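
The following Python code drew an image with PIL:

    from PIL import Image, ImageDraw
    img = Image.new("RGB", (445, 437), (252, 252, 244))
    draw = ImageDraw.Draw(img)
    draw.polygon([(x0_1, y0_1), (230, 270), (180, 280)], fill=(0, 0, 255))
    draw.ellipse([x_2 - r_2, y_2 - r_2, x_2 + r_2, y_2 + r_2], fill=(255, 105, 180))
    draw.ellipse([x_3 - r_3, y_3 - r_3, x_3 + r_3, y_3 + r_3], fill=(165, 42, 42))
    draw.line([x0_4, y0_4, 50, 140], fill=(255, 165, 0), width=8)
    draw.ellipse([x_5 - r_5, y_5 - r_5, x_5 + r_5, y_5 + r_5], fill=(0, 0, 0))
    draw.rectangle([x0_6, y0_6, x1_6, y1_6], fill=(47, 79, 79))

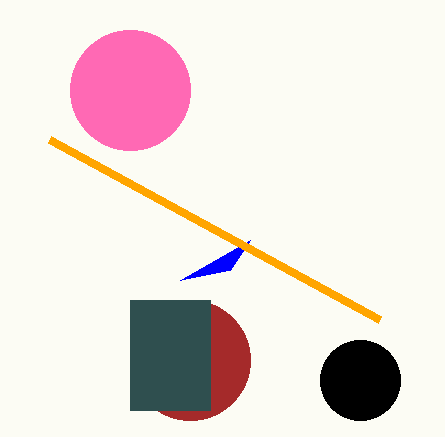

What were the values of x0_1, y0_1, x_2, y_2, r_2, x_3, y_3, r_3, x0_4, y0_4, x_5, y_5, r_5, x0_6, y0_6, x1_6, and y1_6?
x0_1 = 250
y0_1 = 240
x_2 = 130
y_2 = 90
r_2 = 60
x_3 = 190
y_3 = 360
r_3 = 60
x0_4 = 380
y0_4 = 320
x_5 = 360
y_5 = 380
r_5 = 40
x0_6 = 130
y0_6 = 300
x1_6 = 210
y1_6 = 410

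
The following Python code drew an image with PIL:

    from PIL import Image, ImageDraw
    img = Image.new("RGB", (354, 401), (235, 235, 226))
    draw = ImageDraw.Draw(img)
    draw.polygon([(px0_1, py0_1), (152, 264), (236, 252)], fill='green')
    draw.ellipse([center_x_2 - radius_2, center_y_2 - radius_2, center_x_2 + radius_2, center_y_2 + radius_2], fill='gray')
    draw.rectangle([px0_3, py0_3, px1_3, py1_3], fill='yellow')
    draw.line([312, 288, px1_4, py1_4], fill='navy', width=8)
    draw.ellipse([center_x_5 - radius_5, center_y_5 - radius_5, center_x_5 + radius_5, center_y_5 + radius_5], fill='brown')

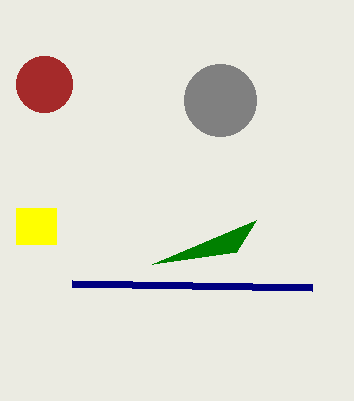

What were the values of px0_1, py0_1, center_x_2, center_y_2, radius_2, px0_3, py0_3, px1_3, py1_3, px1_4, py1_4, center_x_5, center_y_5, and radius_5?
px0_1 = 256
py0_1 = 220
center_x_2 = 220
center_y_2 = 100
radius_2 = 36
px0_3 = 16
py0_3 = 208
px1_3 = 56
py1_3 = 244
px1_4 = 72
py1_4 = 284
center_x_5 = 44
center_y_5 = 84
radius_5 = 28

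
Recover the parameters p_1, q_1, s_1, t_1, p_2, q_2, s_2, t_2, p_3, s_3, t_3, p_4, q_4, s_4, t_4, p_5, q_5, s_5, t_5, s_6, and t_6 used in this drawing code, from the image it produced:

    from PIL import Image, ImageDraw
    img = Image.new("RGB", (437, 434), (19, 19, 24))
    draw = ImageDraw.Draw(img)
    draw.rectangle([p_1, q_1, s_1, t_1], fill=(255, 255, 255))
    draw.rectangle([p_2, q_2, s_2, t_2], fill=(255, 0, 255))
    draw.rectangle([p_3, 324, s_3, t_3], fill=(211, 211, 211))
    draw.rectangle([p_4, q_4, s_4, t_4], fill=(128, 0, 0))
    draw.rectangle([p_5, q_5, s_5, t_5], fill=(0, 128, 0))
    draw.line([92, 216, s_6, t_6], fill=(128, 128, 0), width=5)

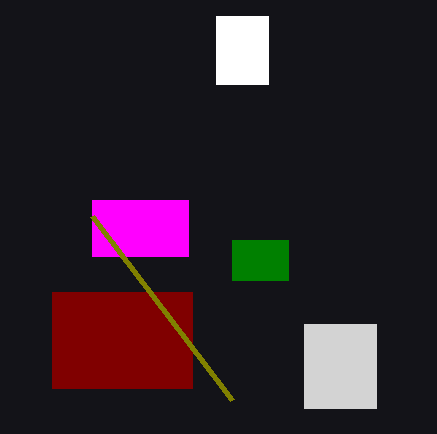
p_1 = 216
q_1 = 16
s_1 = 268
t_1 = 84
p_2 = 92
q_2 = 200
s_2 = 188
t_2 = 256
p_3 = 304
s_3 = 376
t_3 = 408
p_4 = 52
q_4 = 292
s_4 = 192
t_4 = 388
p_5 = 232
q_5 = 240
s_5 = 288
t_5 = 280
s_6 = 232
t_6 = 400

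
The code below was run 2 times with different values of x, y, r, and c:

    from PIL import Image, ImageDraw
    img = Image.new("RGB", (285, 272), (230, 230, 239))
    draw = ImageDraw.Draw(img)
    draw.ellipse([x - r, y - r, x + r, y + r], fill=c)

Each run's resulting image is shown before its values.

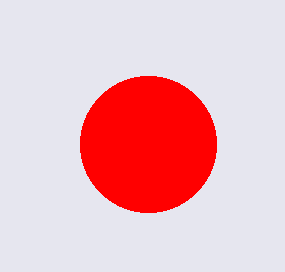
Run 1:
x = 148
y = 144
r = 68
c = 'red'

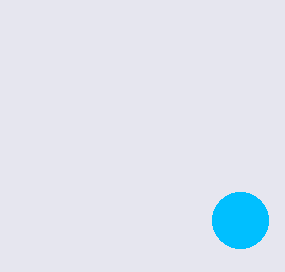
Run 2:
x = 240; y = 220; r = 28; c = 'deepskyblue'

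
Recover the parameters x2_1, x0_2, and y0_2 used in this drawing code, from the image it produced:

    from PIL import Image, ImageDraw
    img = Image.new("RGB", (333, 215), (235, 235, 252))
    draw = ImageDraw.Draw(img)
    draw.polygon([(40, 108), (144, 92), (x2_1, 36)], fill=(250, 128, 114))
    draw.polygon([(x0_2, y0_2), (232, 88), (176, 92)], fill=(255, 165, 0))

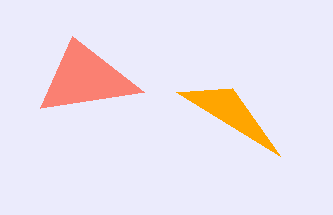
x2_1 = 72, x0_2 = 280, y0_2 = 156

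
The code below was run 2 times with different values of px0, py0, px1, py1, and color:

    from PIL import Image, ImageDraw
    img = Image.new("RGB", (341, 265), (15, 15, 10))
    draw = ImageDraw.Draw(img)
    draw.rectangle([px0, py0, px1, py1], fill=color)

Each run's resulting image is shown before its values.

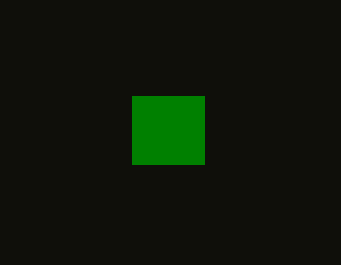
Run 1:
px0 = 132, py0 = 96, px1 = 204, py1 = 164, color = 'green'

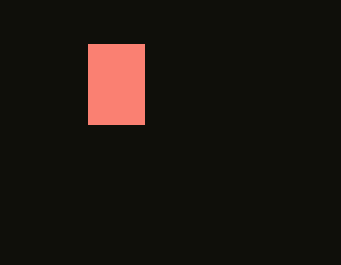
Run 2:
px0 = 88; py0 = 44; px1 = 144; py1 = 124; color = 'salmon'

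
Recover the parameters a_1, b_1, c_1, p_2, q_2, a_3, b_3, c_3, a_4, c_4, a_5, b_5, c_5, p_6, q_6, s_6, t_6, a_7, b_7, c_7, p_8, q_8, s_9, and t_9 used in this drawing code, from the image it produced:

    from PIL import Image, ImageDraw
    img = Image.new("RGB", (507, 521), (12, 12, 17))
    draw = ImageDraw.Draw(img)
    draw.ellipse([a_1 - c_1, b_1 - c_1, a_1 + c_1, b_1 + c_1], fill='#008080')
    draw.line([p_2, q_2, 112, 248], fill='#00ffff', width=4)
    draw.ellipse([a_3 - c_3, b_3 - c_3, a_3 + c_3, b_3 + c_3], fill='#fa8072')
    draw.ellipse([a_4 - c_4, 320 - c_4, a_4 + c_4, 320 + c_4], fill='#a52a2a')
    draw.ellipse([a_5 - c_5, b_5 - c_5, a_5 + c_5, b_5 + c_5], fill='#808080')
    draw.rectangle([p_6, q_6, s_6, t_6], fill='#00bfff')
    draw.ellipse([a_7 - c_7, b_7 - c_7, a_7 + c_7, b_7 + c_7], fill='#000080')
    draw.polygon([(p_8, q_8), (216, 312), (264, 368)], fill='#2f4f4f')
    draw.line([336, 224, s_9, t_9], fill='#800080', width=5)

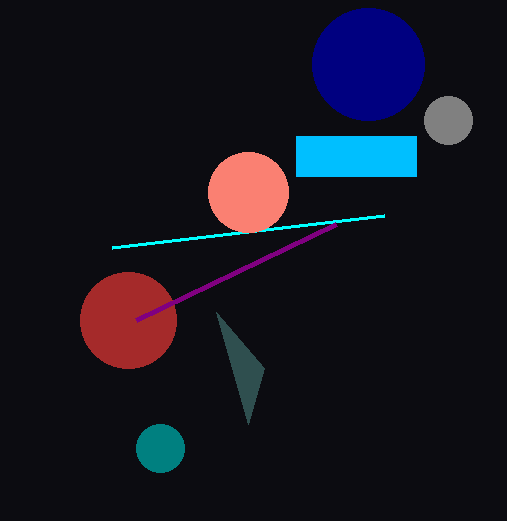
a_1 = 160; b_1 = 448; c_1 = 24; p_2 = 384; q_2 = 216; a_3 = 248; b_3 = 192; c_3 = 40; a_4 = 128; c_4 = 48; a_5 = 448; b_5 = 120; c_5 = 24; p_6 = 296; q_6 = 136; s_6 = 416; t_6 = 176; a_7 = 368; b_7 = 64; c_7 = 56; p_8 = 248; q_8 = 424; s_9 = 136; t_9 = 320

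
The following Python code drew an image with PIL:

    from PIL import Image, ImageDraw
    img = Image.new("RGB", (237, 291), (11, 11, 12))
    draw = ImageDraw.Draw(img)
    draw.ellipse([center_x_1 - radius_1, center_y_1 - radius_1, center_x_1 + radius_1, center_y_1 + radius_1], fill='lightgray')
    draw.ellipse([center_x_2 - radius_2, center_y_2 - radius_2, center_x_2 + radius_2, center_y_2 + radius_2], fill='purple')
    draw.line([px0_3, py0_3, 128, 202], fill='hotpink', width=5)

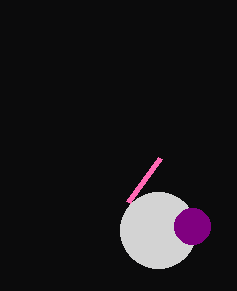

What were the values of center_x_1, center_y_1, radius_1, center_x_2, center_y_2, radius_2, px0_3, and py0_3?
center_x_1 = 158
center_y_1 = 230
radius_1 = 38
center_x_2 = 192
center_y_2 = 226
radius_2 = 18
px0_3 = 160
py0_3 = 158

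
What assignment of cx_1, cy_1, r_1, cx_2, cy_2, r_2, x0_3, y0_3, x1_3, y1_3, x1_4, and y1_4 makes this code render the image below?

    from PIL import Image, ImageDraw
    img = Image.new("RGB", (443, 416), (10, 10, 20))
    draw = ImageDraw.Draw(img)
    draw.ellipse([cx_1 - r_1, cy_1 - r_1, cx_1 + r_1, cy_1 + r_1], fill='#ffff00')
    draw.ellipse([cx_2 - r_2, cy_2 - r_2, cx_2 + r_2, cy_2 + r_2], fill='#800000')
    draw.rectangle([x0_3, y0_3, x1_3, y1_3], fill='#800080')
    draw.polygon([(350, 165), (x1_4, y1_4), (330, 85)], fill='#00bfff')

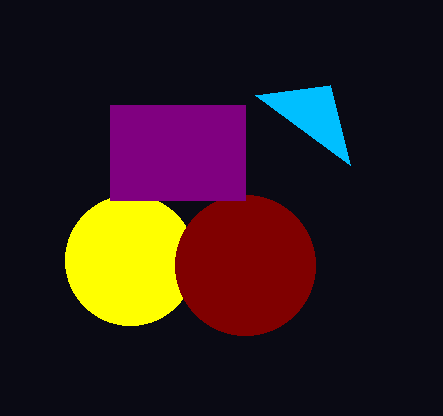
cx_1 = 130
cy_1 = 260
r_1 = 65
cx_2 = 245
cy_2 = 265
r_2 = 70
x0_3 = 110
y0_3 = 105
x1_3 = 245
y1_3 = 200
x1_4 = 255
y1_4 = 95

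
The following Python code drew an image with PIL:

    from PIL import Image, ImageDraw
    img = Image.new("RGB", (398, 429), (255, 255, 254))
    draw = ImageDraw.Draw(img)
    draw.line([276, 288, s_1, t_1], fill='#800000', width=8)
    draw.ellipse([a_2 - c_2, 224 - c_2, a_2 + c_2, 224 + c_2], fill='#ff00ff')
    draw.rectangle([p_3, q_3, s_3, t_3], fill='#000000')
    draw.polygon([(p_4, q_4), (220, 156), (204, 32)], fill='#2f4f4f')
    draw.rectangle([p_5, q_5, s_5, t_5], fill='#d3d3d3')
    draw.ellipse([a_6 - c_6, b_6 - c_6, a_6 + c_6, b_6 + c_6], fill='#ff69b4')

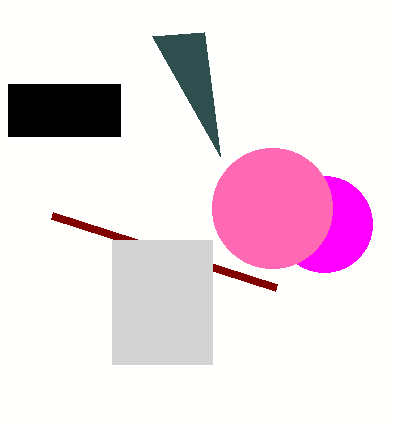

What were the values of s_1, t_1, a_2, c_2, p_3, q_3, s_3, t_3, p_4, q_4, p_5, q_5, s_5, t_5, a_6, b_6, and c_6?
s_1 = 52; t_1 = 216; a_2 = 324; c_2 = 48; p_3 = 8; q_3 = 84; s_3 = 120; t_3 = 136; p_4 = 152; q_4 = 36; p_5 = 112; q_5 = 240; s_5 = 212; t_5 = 364; a_6 = 272; b_6 = 208; c_6 = 60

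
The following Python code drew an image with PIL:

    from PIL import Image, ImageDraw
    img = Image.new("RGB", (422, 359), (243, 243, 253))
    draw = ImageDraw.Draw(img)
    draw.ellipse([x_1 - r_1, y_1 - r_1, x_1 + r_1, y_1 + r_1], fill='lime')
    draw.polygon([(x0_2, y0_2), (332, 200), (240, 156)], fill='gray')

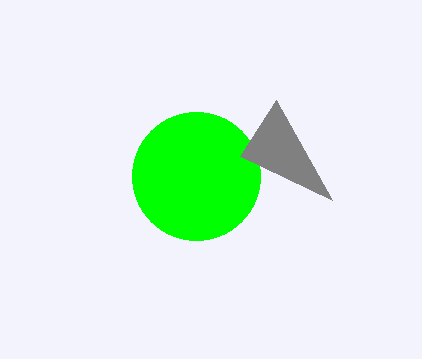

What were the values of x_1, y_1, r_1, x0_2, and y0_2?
x_1 = 196, y_1 = 176, r_1 = 64, x0_2 = 276, y0_2 = 100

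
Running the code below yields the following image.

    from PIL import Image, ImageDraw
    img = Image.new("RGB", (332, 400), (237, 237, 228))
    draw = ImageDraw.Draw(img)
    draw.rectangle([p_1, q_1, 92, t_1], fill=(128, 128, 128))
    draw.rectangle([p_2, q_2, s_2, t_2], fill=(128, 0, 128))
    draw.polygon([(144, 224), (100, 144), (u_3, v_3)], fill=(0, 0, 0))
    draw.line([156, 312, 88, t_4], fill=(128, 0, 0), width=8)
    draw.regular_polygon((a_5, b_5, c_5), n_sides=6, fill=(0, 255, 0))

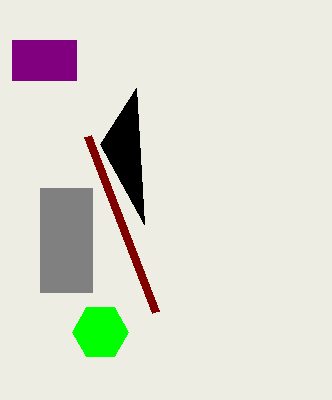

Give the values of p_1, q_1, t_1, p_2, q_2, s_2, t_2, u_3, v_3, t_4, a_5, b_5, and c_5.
p_1 = 40
q_1 = 188
t_1 = 292
p_2 = 12
q_2 = 40
s_2 = 76
t_2 = 80
u_3 = 136
v_3 = 88
t_4 = 136
a_5 = 100
b_5 = 332
c_5 = 28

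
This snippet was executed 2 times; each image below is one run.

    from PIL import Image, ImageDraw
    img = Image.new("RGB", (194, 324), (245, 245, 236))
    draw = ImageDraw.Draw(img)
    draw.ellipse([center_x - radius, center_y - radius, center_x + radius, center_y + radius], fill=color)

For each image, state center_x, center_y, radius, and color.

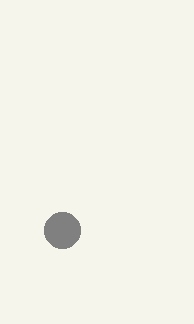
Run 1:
center_x = 62
center_y = 230
radius = 18
color = 'gray'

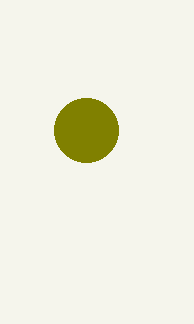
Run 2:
center_x = 86
center_y = 130
radius = 32
color = 'olive'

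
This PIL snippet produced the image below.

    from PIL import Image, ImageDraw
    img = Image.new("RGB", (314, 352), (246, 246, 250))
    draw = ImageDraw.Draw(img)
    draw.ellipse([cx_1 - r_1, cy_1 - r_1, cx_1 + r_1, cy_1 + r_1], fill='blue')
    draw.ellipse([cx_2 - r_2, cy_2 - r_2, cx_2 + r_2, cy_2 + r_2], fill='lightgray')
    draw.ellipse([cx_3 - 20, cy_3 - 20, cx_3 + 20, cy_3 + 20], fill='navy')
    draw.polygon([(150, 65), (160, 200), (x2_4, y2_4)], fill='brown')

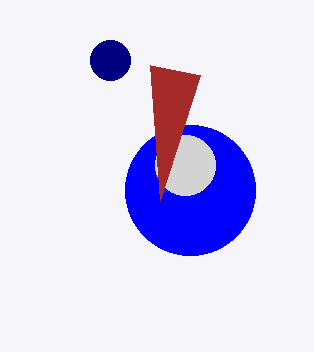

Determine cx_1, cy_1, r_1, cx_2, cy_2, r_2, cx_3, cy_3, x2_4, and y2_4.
cx_1 = 190; cy_1 = 190; r_1 = 65; cx_2 = 185; cy_2 = 165; r_2 = 30; cx_3 = 110; cy_3 = 60; x2_4 = 200; y2_4 = 75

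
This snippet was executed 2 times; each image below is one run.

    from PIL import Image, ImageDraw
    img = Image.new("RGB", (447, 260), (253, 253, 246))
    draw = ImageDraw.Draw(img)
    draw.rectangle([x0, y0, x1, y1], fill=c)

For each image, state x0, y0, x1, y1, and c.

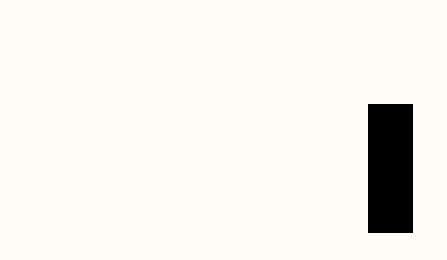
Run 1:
x0 = 368
y0 = 104
x1 = 412
y1 = 232
c = 'black'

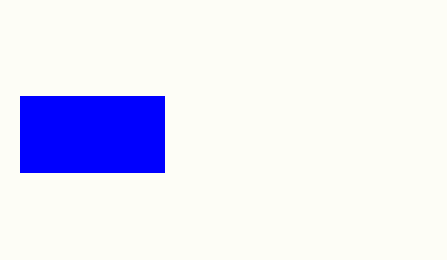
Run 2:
x0 = 20, y0 = 96, x1 = 164, y1 = 172, c = 'blue'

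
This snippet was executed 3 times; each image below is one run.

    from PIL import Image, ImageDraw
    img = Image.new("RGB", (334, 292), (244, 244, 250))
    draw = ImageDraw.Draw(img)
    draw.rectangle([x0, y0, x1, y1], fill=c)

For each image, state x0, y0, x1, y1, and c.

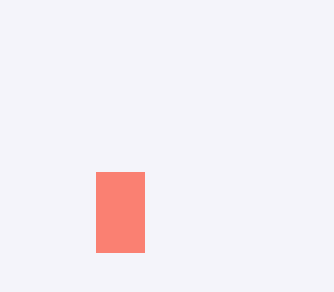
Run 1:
x0 = 96, y0 = 172, x1 = 144, y1 = 252, c = 'salmon'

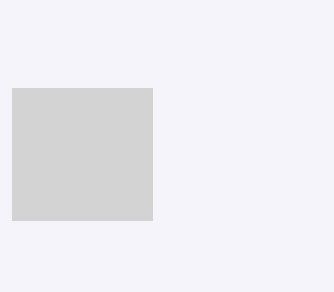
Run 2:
x0 = 12; y0 = 88; x1 = 152; y1 = 220; c = 'lightgray'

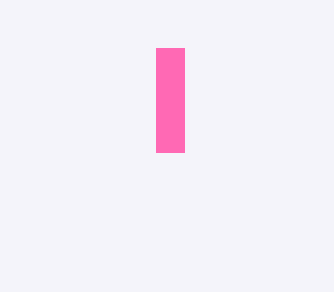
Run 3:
x0 = 156
y0 = 48
x1 = 184
y1 = 152
c = 'hotpink'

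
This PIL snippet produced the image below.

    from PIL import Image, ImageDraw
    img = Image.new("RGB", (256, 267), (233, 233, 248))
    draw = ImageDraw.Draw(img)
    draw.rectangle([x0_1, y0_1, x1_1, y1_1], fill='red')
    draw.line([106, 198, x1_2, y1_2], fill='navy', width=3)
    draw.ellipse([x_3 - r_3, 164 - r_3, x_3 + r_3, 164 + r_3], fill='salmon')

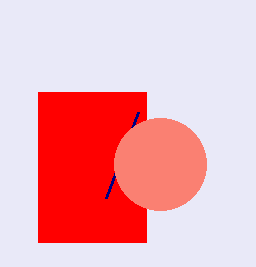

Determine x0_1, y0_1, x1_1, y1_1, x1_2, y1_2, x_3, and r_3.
x0_1 = 38, y0_1 = 92, x1_1 = 146, y1_1 = 242, x1_2 = 138, y1_2 = 112, x_3 = 160, r_3 = 46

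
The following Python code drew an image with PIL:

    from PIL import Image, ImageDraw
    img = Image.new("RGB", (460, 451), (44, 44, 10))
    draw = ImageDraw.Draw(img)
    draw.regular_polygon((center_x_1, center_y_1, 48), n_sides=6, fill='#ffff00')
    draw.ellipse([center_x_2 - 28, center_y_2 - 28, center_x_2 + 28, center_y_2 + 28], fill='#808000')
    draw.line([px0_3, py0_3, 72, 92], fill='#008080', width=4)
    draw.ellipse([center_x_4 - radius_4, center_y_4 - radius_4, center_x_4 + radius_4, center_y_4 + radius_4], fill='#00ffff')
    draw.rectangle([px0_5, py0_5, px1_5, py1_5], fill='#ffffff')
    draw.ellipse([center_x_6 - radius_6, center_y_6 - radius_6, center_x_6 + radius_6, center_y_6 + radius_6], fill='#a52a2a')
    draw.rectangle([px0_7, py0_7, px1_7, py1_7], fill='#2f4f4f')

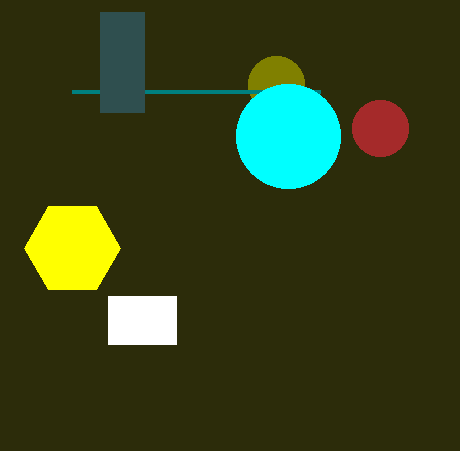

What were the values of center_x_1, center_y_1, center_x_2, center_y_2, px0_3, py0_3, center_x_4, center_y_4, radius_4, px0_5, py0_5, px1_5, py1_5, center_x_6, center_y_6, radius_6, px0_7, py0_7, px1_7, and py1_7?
center_x_1 = 72; center_y_1 = 248; center_x_2 = 276; center_y_2 = 84; px0_3 = 320; py0_3 = 92; center_x_4 = 288; center_y_4 = 136; radius_4 = 52; px0_5 = 108; py0_5 = 296; px1_5 = 176; py1_5 = 344; center_x_6 = 380; center_y_6 = 128; radius_6 = 28; px0_7 = 100; py0_7 = 12; px1_7 = 144; py1_7 = 112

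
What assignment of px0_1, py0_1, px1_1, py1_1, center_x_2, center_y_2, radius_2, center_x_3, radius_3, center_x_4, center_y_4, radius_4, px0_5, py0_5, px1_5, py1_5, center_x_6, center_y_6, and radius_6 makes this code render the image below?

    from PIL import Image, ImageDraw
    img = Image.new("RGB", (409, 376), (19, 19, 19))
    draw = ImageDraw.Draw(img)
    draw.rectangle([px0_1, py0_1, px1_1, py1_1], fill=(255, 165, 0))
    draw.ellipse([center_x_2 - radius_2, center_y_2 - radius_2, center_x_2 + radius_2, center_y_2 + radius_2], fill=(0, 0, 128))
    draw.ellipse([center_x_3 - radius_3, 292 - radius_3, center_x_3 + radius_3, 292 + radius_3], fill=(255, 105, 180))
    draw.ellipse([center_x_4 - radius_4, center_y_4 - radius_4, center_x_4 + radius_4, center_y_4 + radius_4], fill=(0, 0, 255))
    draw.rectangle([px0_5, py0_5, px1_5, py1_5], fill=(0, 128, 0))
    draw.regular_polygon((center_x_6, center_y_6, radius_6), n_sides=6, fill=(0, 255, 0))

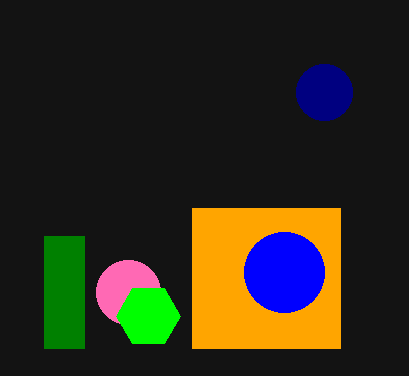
px0_1 = 192; py0_1 = 208; px1_1 = 340; py1_1 = 348; center_x_2 = 324; center_y_2 = 92; radius_2 = 28; center_x_3 = 128; radius_3 = 32; center_x_4 = 284; center_y_4 = 272; radius_4 = 40; px0_5 = 44; py0_5 = 236; px1_5 = 84; py1_5 = 348; center_x_6 = 148; center_y_6 = 316; radius_6 = 32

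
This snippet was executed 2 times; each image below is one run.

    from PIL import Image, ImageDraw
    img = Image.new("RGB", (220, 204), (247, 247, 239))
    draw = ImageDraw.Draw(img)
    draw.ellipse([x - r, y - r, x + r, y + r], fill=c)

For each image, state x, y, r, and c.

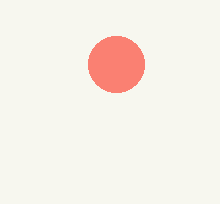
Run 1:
x = 116
y = 64
r = 28
c = 'salmon'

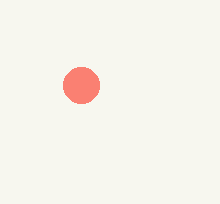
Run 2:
x = 81, y = 85, r = 18, c = 'salmon'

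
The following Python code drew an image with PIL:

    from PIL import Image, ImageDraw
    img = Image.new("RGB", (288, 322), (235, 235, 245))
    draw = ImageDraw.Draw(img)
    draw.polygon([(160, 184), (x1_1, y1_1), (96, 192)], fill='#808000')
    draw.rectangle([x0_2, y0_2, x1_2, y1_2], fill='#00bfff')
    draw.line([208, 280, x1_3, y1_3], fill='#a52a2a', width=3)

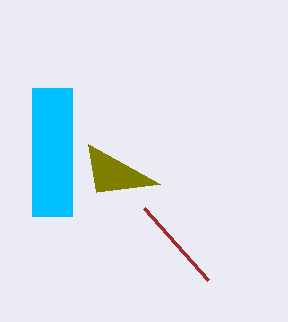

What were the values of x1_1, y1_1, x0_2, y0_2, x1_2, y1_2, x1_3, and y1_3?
x1_1 = 88, y1_1 = 144, x0_2 = 32, y0_2 = 88, x1_2 = 72, y1_2 = 216, x1_3 = 144, y1_3 = 208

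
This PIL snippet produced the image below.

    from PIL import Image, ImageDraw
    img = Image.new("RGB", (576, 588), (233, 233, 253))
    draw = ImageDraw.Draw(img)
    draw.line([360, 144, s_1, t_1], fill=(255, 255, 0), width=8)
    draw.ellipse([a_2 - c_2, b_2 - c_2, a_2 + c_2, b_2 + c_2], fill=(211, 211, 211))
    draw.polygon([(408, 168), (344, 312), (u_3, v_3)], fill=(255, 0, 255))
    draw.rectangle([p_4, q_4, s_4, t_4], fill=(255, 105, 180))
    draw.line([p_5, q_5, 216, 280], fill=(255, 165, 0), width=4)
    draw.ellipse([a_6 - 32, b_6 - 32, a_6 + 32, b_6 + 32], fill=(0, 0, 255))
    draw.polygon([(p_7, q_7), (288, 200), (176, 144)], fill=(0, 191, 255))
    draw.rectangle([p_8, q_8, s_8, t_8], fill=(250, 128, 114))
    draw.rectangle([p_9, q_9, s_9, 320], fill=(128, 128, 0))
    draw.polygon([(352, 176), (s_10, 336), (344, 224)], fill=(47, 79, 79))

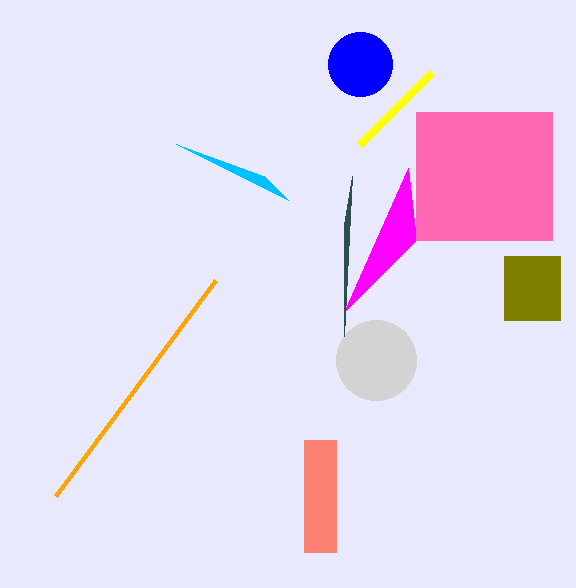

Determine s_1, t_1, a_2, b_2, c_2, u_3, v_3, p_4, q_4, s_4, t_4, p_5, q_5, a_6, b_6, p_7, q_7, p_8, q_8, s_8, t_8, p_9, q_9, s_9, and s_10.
s_1 = 432, t_1 = 72, a_2 = 376, b_2 = 360, c_2 = 40, u_3 = 416, v_3 = 240, p_4 = 416, q_4 = 112, s_4 = 552, t_4 = 240, p_5 = 56, q_5 = 496, a_6 = 360, b_6 = 64, p_7 = 264, q_7 = 176, p_8 = 304, q_8 = 440, s_8 = 336, t_8 = 552, p_9 = 504, q_9 = 256, s_9 = 560, s_10 = 344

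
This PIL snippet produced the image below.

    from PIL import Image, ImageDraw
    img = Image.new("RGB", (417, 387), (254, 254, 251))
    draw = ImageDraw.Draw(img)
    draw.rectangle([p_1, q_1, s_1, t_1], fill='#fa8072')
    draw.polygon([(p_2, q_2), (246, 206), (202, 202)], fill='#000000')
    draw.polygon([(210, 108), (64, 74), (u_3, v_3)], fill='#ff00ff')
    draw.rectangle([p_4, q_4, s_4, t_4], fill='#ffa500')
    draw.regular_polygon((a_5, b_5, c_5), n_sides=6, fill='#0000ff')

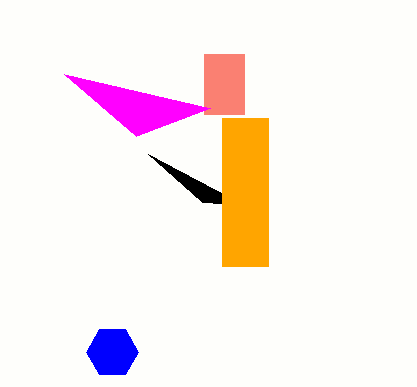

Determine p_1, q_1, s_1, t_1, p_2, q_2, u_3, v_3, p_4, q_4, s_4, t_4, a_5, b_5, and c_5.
p_1 = 204; q_1 = 54; s_1 = 244; t_1 = 114; p_2 = 148; q_2 = 154; u_3 = 136; v_3 = 136; p_4 = 222; q_4 = 118; s_4 = 268; t_4 = 266; a_5 = 112; b_5 = 352; c_5 = 26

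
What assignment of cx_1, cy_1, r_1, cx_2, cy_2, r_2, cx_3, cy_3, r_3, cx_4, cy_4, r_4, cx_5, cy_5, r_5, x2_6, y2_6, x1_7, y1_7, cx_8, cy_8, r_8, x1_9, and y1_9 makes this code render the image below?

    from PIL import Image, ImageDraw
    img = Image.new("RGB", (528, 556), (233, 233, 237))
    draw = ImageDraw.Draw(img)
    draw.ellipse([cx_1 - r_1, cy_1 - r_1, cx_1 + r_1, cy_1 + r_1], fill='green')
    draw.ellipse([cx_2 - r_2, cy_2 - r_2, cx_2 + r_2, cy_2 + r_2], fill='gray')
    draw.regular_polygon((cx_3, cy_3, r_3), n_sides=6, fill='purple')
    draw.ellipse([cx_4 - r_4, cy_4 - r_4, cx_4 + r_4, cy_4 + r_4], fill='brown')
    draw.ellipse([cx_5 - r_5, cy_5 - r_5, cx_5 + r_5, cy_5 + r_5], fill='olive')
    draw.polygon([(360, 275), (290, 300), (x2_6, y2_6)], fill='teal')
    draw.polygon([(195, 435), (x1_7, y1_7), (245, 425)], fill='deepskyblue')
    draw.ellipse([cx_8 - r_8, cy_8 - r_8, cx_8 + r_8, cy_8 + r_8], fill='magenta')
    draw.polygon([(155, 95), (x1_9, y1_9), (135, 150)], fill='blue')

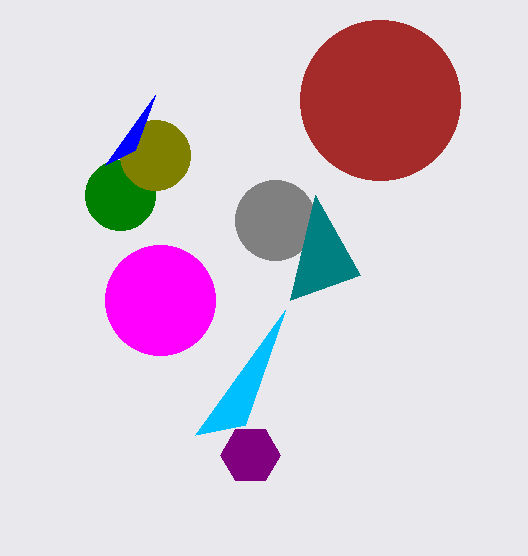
cx_1 = 120; cy_1 = 195; r_1 = 35; cx_2 = 275; cy_2 = 220; r_2 = 40; cx_3 = 250; cy_3 = 455; r_3 = 30; cx_4 = 380; cy_4 = 100; r_4 = 80; cx_5 = 155; cy_5 = 155; r_5 = 35; x2_6 = 315; y2_6 = 195; x1_7 = 285; y1_7 = 310; cx_8 = 160; cy_8 = 300; r_8 = 55; x1_9 = 105; y1_9 = 165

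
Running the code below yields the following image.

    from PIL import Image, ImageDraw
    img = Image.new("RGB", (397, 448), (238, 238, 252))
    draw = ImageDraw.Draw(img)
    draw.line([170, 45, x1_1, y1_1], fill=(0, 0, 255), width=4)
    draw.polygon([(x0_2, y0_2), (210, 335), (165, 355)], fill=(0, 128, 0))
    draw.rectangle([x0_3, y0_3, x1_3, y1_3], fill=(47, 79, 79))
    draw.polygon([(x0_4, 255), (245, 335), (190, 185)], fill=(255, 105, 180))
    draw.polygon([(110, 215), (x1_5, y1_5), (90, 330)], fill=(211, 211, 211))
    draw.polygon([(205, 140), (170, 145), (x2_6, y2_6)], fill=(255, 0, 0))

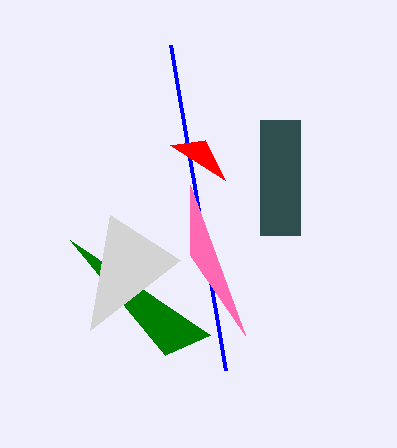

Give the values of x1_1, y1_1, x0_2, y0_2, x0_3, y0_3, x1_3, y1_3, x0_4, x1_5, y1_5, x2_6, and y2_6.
x1_1 = 225, y1_1 = 370, x0_2 = 70, y0_2 = 240, x0_3 = 260, y0_3 = 120, x1_3 = 300, y1_3 = 235, x0_4 = 190, x1_5 = 180, y1_5 = 260, x2_6 = 225, y2_6 = 180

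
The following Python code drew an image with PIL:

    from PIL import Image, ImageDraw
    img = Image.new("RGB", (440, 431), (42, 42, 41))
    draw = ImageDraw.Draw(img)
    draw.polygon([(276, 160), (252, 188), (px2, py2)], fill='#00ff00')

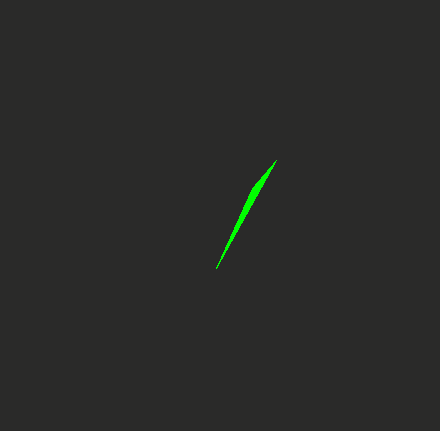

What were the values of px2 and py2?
px2 = 216
py2 = 268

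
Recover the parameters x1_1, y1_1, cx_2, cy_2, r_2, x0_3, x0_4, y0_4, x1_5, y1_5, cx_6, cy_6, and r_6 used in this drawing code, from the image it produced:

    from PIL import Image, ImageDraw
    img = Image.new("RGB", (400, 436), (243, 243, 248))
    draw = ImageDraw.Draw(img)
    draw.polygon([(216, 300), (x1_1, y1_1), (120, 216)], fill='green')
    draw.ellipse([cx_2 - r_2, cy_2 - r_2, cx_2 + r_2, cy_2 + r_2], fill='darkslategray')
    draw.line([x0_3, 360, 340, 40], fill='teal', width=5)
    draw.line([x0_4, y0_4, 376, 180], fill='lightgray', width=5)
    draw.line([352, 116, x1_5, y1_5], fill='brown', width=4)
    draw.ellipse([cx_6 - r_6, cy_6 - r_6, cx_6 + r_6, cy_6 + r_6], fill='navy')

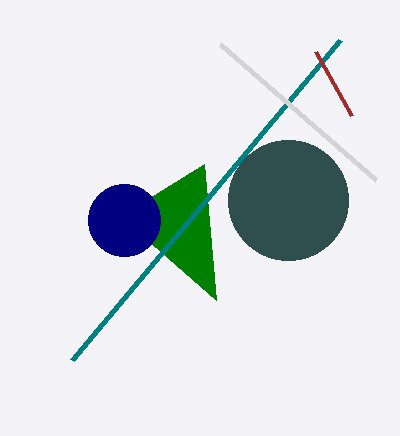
x1_1 = 204, y1_1 = 164, cx_2 = 288, cy_2 = 200, r_2 = 60, x0_3 = 72, x0_4 = 220, y0_4 = 44, x1_5 = 316, y1_5 = 52, cx_6 = 124, cy_6 = 220, r_6 = 36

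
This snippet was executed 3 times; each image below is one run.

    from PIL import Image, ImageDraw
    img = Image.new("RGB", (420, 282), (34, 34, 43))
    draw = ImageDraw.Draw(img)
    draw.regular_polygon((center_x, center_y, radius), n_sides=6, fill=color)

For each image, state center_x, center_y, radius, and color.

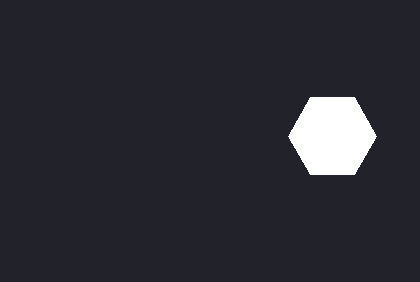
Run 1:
center_x = 332; center_y = 136; radius = 44; color = 'white'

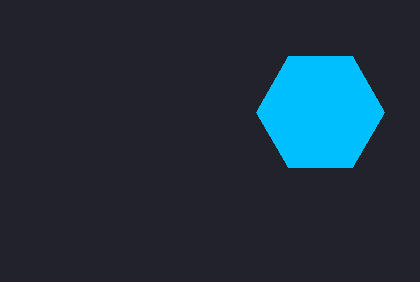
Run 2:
center_x = 320, center_y = 112, radius = 64, color = 'deepskyblue'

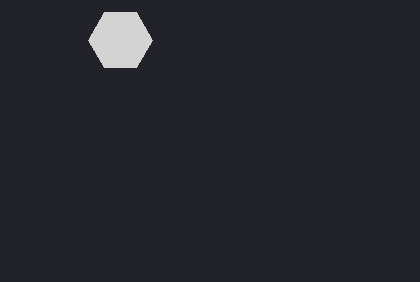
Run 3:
center_x = 120
center_y = 40
radius = 32
color = 'lightgray'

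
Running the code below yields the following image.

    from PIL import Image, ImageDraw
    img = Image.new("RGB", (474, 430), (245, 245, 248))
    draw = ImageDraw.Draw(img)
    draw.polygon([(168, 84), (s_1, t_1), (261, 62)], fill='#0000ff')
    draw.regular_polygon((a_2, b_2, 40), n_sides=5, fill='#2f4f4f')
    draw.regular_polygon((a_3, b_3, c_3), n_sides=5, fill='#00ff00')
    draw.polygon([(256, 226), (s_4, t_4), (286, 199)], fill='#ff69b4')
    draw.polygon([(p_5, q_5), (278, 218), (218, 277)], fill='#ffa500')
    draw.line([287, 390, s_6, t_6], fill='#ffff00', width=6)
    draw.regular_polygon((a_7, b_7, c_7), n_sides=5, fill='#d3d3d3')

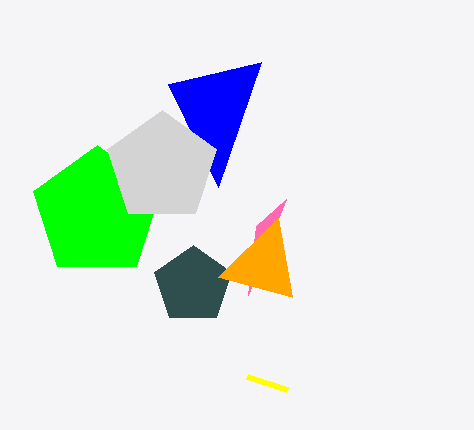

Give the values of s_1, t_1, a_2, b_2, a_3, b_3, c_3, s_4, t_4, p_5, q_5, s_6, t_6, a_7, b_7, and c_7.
s_1 = 218; t_1 = 187; a_2 = 193; b_2 = 285; a_3 = 97; b_3 = 212; c_3 = 67; s_4 = 248; t_4 = 295; p_5 = 292; q_5 = 297; s_6 = 247; t_6 = 377; a_7 = 162; b_7 = 167; c_7 = 57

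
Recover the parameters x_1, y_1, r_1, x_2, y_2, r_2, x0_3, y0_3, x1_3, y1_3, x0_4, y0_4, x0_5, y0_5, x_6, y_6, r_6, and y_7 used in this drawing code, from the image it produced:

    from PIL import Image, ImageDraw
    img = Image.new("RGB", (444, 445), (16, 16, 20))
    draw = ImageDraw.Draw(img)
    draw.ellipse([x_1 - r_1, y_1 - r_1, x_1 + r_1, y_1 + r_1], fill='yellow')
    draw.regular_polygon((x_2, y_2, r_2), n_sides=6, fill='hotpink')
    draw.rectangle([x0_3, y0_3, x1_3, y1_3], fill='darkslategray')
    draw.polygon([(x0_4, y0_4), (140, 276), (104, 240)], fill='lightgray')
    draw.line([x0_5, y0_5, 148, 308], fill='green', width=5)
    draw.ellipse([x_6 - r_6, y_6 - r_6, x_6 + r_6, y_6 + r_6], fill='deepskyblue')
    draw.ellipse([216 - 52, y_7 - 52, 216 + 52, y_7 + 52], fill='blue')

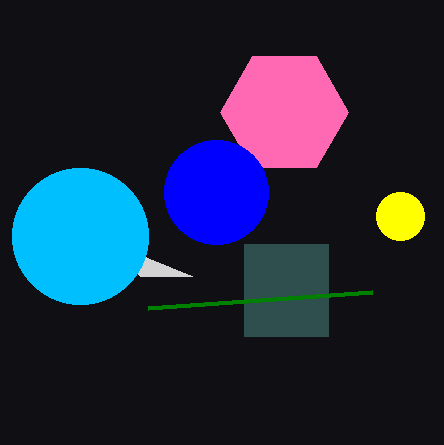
x_1 = 400
y_1 = 216
r_1 = 24
x_2 = 284
y_2 = 112
r_2 = 64
x0_3 = 244
y0_3 = 244
x1_3 = 328
y1_3 = 336
x0_4 = 192
y0_4 = 276
x0_5 = 372
y0_5 = 292
x_6 = 80
y_6 = 236
r_6 = 68
y_7 = 192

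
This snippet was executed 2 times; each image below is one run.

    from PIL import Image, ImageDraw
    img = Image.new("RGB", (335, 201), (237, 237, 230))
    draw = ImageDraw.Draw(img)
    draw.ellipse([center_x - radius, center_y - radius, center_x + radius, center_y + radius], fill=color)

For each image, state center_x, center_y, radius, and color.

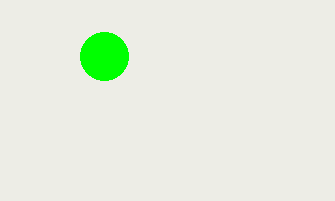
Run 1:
center_x = 104; center_y = 56; radius = 24; color = 'lime'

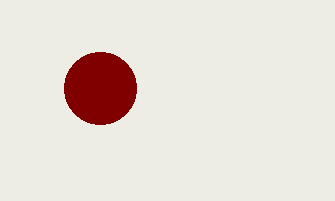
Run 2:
center_x = 100
center_y = 88
radius = 36
color = 'maroon'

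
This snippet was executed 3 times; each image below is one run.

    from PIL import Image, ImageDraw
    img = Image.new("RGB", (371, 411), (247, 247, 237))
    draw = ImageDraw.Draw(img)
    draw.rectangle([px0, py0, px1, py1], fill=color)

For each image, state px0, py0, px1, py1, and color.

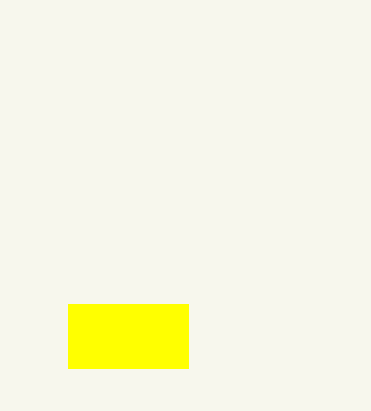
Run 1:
px0 = 68, py0 = 304, px1 = 188, py1 = 368, color = 'yellow'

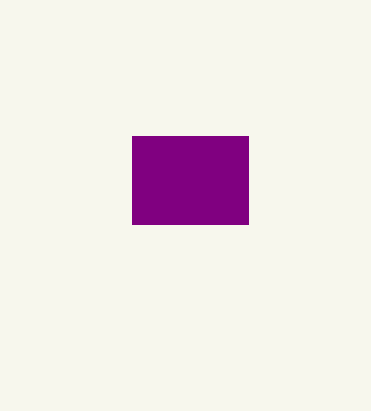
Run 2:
px0 = 132
py0 = 136
px1 = 248
py1 = 224
color = 'purple'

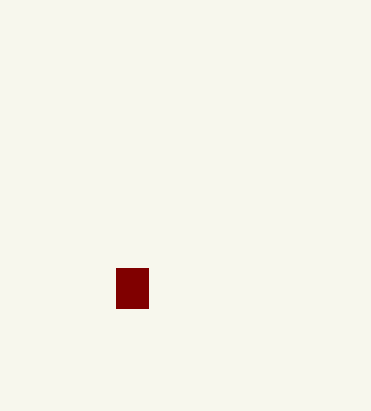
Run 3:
px0 = 116, py0 = 268, px1 = 148, py1 = 308, color = 'maroon'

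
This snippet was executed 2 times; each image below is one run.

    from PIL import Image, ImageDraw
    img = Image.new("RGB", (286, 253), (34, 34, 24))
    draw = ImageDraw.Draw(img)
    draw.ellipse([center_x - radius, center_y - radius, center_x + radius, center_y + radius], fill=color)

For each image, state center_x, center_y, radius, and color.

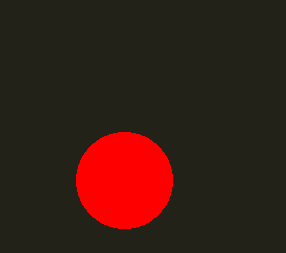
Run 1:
center_x = 124; center_y = 180; radius = 48; color = 'red'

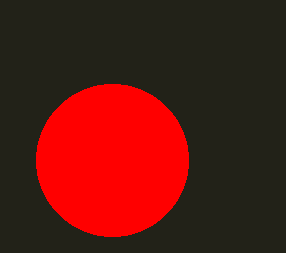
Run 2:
center_x = 112; center_y = 160; radius = 76; color = 'red'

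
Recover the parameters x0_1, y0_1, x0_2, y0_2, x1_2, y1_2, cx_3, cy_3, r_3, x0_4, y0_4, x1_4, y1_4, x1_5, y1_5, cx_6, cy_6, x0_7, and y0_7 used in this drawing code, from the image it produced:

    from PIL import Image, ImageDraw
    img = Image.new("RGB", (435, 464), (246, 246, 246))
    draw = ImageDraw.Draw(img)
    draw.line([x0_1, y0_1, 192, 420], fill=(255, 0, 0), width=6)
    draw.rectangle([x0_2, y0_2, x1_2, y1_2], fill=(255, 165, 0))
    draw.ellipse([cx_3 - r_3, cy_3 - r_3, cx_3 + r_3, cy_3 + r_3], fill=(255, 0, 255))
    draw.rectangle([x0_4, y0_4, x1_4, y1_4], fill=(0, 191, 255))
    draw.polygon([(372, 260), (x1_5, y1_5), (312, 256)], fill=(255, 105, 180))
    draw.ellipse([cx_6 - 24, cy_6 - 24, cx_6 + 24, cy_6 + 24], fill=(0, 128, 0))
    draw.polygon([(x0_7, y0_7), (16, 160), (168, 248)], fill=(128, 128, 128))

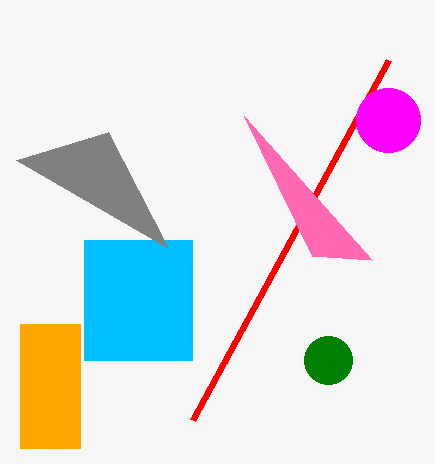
x0_1 = 388
y0_1 = 60
x0_2 = 20
y0_2 = 324
x1_2 = 80
y1_2 = 448
cx_3 = 388
cy_3 = 120
r_3 = 32
x0_4 = 84
y0_4 = 240
x1_4 = 192
y1_4 = 360
x1_5 = 244
y1_5 = 116
cx_6 = 328
cy_6 = 360
x0_7 = 108
y0_7 = 132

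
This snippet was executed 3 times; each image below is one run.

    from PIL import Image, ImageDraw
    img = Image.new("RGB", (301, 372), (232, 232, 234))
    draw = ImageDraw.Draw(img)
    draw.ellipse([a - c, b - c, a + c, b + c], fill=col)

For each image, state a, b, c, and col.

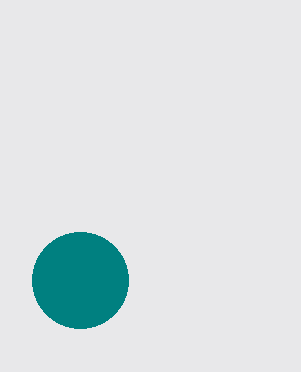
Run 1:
a = 80; b = 280; c = 48; col = 'teal'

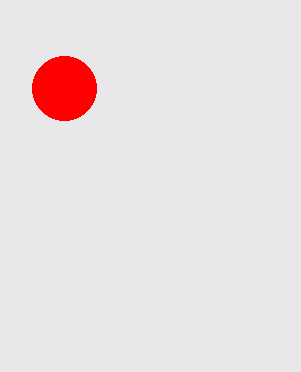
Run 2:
a = 64
b = 88
c = 32
col = 'red'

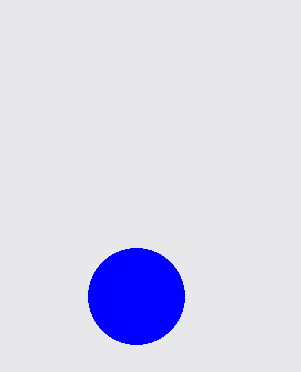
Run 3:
a = 136, b = 296, c = 48, col = 'blue'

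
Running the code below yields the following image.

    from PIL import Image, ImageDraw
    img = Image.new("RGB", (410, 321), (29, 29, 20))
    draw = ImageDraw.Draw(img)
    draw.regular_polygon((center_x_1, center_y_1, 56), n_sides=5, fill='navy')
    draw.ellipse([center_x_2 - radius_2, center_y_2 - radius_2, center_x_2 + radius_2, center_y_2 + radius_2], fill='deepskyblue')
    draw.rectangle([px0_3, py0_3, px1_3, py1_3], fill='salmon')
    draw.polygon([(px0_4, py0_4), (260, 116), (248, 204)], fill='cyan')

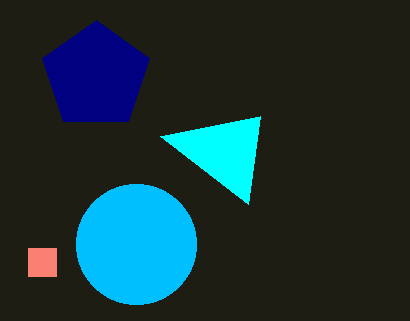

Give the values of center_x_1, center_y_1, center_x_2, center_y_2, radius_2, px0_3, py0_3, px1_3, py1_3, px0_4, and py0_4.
center_x_1 = 96, center_y_1 = 76, center_x_2 = 136, center_y_2 = 244, radius_2 = 60, px0_3 = 28, py0_3 = 248, px1_3 = 56, py1_3 = 276, px0_4 = 160, py0_4 = 136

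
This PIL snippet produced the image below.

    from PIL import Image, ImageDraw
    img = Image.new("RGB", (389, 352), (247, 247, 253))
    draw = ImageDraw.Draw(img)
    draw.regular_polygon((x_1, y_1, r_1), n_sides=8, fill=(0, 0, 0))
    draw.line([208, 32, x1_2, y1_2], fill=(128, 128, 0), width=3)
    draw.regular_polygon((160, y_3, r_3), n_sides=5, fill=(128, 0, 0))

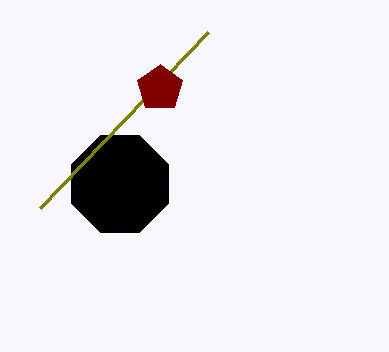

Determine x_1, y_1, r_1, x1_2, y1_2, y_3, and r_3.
x_1 = 120
y_1 = 184
r_1 = 52
x1_2 = 40
y1_2 = 208
y_3 = 88
r_3 = 24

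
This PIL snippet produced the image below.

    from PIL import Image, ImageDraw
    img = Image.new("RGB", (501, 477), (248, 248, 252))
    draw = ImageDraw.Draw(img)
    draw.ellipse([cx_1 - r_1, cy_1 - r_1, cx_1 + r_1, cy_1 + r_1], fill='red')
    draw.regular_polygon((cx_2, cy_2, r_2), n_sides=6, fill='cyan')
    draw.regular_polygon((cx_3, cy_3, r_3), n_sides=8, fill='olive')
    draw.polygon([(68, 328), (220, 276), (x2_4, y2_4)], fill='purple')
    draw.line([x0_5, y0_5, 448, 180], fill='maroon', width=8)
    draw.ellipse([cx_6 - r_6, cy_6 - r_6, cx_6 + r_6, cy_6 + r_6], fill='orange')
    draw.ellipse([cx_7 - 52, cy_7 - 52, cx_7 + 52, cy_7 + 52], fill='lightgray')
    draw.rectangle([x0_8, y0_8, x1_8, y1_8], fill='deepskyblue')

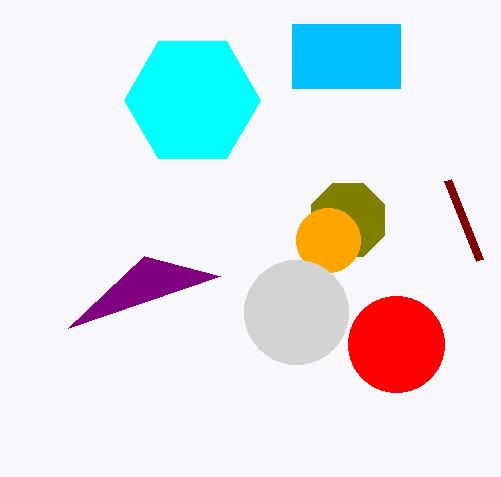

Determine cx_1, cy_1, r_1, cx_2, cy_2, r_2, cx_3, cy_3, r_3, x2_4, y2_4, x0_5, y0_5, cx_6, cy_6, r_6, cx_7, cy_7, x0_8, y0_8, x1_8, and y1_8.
cx_1 = 396, cy_1 = 344, r_1 = 48, cx_2 = 192, cy_2 = 100, r_2 = 68, cx_3 = 348, cy_3 = 220, r_3 = 40, x2_4 = 144, y2_4 = 256, x0_5 = 480, y0_5 = 260, cx_6 = 328, cy_6 = 240, r_6 = 32, cx_7 = 296, cy_7 = 312, x0_8 = 292, y0_8 = 24, x1_8 = 400, y1_8 = 88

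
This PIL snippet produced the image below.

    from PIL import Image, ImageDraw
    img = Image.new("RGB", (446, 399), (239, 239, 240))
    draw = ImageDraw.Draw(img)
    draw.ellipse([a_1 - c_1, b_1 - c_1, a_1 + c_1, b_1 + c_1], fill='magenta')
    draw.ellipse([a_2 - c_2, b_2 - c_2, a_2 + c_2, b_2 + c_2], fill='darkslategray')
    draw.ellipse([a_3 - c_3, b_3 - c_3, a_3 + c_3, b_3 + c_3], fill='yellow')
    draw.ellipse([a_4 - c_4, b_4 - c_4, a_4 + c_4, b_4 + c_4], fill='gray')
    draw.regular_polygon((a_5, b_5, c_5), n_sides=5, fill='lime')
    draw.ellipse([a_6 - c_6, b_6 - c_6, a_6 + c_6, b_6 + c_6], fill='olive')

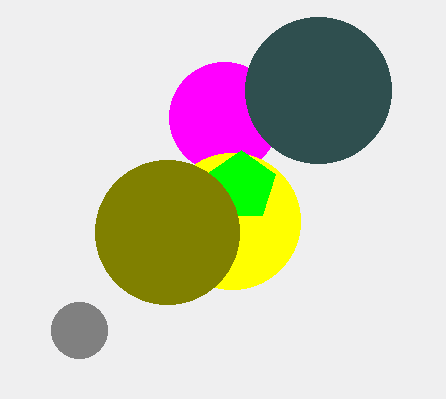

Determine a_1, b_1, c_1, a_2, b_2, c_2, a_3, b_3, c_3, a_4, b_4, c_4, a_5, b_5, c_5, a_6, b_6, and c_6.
a_1 = 224, b_1 = 117, c_1 = 55, a_2 = 318, b_2 = 90, c_2 = 73, a_3 = 232, b_3 = 221, c_3 = 68, a_4 = 79, b_4 = 330, c_4 = 28, a_5 = 241, b_5 = 186, c_5 = 36, a_6 = 167, b_6 = 232, c_6 = 72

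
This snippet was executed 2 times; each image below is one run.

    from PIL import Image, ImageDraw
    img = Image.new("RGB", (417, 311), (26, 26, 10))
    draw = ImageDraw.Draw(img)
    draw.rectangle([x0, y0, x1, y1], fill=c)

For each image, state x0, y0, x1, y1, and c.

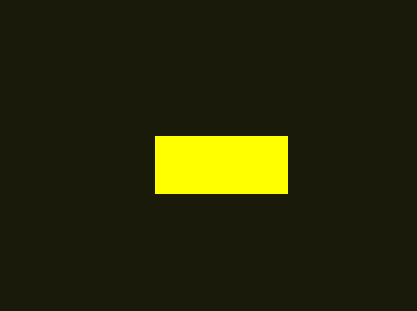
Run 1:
x0 = 155
y0 = 136
x1 = 287
y1 = 193
c = 'yellow'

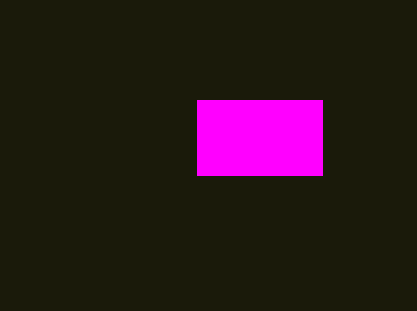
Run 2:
x0 = 197; y0 = 100; x1 = 322; y1 = 175; c = 'magenta'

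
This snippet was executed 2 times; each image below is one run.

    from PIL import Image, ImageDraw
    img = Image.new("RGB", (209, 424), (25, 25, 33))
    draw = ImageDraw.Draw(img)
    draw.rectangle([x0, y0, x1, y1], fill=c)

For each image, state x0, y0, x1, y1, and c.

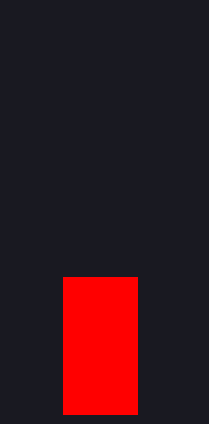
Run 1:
x0 = 63
y0 = 277
x1 = 137
y1 = 414
c = 'red'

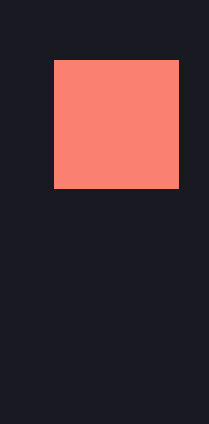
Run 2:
x0 = 54
y0 = 60
x1 = 178
y1 = 188
c = 'salmon'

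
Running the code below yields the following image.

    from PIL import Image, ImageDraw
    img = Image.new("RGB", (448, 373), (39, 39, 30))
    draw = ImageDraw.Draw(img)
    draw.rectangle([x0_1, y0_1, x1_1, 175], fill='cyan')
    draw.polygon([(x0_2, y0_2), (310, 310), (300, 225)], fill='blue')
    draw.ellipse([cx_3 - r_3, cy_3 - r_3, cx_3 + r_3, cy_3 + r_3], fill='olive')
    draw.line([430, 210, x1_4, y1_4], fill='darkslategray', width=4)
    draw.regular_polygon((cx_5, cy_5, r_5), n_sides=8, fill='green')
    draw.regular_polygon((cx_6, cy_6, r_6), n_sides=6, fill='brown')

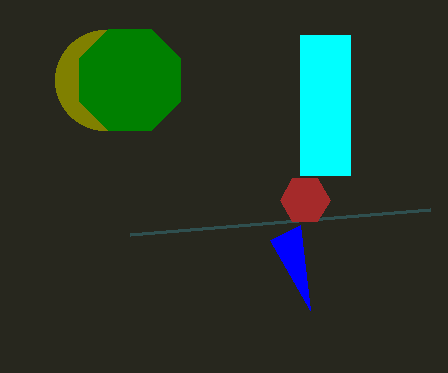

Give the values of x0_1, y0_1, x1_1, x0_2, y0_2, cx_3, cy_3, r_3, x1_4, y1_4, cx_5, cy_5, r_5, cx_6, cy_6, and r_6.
x0_1 = 300, y0_1 = 35, x1_1 = 350, x0_2 = 270, y0_2 = 240, cx_3 = 105, cy_3 = 80, r_3 = 50, x1_4 = 130, y1_4 = 235, cx_5 = 130, cy_5 = 80, r_5 = 55, cx_6 = 305, cy_6 = 200, r_6 = 25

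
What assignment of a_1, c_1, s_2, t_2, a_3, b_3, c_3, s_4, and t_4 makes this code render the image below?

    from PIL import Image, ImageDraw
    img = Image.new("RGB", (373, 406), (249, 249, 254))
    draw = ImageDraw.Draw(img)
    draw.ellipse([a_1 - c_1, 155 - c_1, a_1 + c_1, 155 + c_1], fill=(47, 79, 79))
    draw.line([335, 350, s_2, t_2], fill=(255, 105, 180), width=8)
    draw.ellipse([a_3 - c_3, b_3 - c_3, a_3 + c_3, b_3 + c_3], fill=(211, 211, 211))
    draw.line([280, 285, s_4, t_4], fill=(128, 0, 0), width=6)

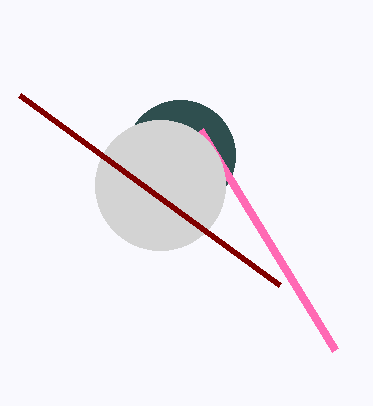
a_1 = 180
c_1 = 55
s_2 = 200
t_2 = 130
a_3 = 160
b_3 = 185
c_3 = 65
s_4 = 20
t_4 = 95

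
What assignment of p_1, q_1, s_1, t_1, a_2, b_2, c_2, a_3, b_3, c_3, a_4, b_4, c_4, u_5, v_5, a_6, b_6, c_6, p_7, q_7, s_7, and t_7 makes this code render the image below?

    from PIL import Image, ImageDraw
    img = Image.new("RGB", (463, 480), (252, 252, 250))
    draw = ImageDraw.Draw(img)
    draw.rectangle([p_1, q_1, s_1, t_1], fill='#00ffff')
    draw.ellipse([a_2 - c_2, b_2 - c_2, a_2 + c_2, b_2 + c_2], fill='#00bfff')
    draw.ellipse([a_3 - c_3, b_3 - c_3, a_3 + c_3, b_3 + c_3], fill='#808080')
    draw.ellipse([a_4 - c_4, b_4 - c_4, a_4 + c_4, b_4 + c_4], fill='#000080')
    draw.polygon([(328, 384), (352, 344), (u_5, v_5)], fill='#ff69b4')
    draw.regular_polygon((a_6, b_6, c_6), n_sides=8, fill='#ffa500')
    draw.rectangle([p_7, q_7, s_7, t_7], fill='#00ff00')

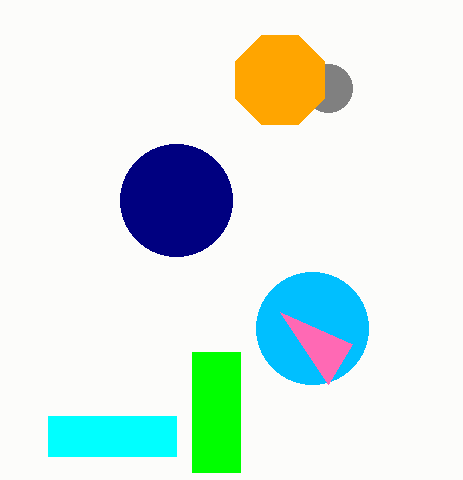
p_1 = 48, q_1 = 416, s_1 = 176, t_1 = 456, a_2 = 312, b_2 = 328, c_2 = 56, a_3 = 328, b_3 = 88, c_3 = 24, a_4 = 176, b_4 = 200, c_4 = 56, u_5 = 280, v_5 = 312, a_6 = 280, b_6 = 80, c_6 = 48, p_7 = 192, q_7 = 352, s_7 = 240, t_7 = 472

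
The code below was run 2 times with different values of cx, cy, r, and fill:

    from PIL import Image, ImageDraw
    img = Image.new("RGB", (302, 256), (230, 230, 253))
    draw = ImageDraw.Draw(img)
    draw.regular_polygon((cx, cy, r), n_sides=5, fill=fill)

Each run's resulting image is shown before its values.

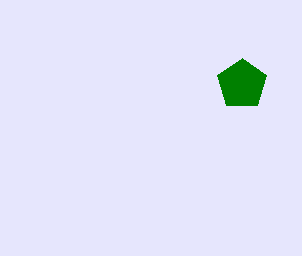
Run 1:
cx = 242
cy = 84
r = 26
fill = 'green'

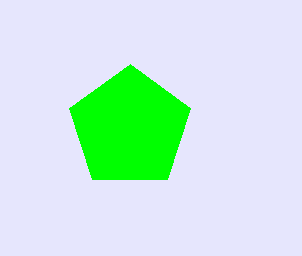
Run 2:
cx = 130
cy = 128
r = 64
fill = 'lime'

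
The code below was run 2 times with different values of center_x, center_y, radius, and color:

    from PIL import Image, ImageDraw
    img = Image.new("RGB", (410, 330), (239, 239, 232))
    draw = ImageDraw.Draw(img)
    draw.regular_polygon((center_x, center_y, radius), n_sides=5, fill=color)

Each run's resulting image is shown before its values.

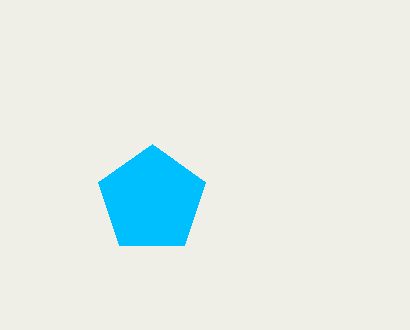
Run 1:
center_x = 152; center_y = 200; radius = 56; color = 'deepskyblue'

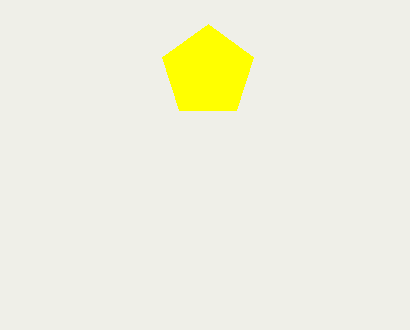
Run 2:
center_x = 208; center_y = 72; radius = 48; color = 'yellow'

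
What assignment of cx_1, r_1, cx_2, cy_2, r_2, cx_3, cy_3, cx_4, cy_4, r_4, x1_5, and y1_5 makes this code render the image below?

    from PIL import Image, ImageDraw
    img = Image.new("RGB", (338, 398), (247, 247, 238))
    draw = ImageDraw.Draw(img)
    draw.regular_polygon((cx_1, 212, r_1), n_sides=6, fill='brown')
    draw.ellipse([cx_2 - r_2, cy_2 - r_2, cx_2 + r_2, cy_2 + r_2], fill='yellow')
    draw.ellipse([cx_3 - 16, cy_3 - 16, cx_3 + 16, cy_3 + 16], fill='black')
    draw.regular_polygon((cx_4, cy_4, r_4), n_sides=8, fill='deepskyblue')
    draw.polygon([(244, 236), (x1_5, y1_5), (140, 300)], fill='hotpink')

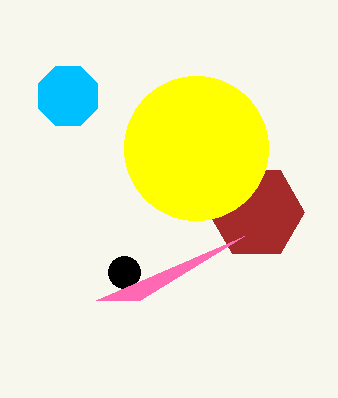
cx_1 = 256; r_1 = 48; cx_2 = 196; cy_2 = 148; r_2 = 72; cx_3 = 124; cy_3 = 272; cx_4 = 68; cy_4 = 96; r_4 = 32; x1_5 = 96; y1_5 = 300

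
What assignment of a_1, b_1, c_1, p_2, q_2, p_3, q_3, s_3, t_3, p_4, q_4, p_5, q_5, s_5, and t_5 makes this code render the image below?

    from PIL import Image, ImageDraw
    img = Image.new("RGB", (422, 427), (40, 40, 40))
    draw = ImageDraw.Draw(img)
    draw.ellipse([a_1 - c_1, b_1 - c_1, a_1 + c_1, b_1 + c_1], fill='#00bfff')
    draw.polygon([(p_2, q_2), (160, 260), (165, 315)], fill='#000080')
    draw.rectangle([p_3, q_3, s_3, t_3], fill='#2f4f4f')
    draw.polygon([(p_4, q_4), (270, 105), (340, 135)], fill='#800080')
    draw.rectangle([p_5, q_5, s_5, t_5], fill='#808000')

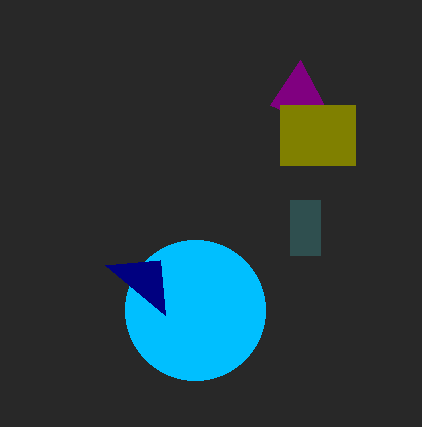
a_1 = 195, b_1 = 310, c_1 = 70, p_2 = 105, q_2 = 265, p_3 = 290, q_3 = 200, s_3 = 320, t_3 = 255, p_4 = 300, q_4 = 60, p_5 = 280, q_5 = 105, s_5 = 355, t_5 = 165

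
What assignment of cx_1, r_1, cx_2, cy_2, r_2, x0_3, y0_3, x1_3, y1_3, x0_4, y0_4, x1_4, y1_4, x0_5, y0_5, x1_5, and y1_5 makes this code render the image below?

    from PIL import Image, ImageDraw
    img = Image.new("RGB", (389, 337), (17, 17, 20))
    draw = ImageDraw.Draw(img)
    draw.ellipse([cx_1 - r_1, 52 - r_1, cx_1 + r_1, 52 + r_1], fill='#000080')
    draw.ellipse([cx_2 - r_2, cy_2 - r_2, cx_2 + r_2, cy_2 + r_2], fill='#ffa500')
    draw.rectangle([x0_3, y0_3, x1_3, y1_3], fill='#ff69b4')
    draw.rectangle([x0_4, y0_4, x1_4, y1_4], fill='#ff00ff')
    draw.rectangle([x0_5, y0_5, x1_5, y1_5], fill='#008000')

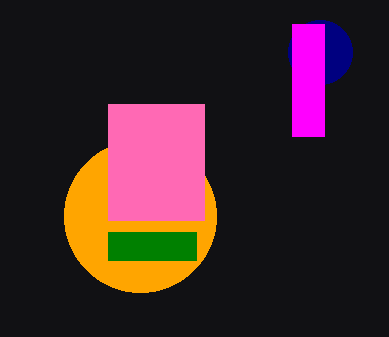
cx_1 = 320; r_1 = 32; cx_2 = 140; cy_2 = 216; r_2 = 76; x0_3 = 108; y0_3 = 104; x1_3 = 204; y1_3 = 220; x0_4 = 292; y0_4 = 24; x1_4 = 324; y1_4 = 136; x0_5 = 108; y0_5 = 232; x1_5 = 196; y1_5 = 260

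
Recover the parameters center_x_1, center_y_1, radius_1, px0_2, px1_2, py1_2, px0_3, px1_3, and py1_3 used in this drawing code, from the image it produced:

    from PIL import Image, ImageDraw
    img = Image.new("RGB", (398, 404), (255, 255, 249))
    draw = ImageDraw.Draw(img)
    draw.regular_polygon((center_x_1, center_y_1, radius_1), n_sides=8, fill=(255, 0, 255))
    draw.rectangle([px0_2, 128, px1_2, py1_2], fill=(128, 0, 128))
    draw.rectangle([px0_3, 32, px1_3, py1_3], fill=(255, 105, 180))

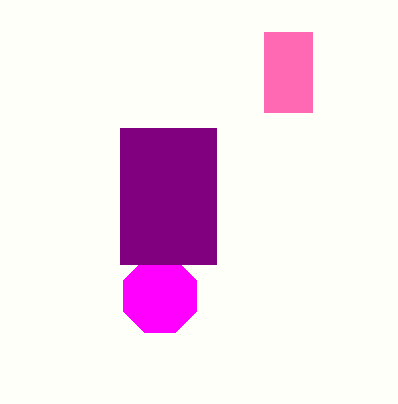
center_x_1 = 160; center_y_1 = 296; radius_1 = 40; px0_2 = 120; px1_2 = 216; py1_2 = 264; px0_3 = 264; px1_3 = 312; py1_3 = 112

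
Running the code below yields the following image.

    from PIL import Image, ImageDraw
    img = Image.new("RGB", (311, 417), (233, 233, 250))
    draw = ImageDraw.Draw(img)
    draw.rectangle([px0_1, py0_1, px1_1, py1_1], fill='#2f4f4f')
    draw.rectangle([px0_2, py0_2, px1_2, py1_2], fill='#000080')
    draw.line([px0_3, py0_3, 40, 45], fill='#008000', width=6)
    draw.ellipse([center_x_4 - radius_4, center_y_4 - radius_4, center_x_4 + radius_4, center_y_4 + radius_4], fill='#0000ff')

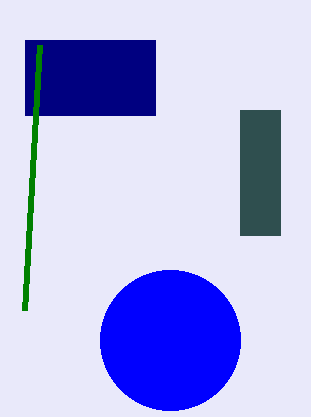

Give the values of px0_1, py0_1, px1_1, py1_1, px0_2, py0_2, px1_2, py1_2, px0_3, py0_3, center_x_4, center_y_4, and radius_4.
px0_1 = 240; py0_1 = 110; px1_1 = 280; py1_1 = 235; px0_2 = 25; py0_2 = 40; px1_2 = 155; py1_2 = 115; px0_3 = 25; py0_3 = 310; center_x_4 = 170; center_y_4 = 340; radius_4 = 70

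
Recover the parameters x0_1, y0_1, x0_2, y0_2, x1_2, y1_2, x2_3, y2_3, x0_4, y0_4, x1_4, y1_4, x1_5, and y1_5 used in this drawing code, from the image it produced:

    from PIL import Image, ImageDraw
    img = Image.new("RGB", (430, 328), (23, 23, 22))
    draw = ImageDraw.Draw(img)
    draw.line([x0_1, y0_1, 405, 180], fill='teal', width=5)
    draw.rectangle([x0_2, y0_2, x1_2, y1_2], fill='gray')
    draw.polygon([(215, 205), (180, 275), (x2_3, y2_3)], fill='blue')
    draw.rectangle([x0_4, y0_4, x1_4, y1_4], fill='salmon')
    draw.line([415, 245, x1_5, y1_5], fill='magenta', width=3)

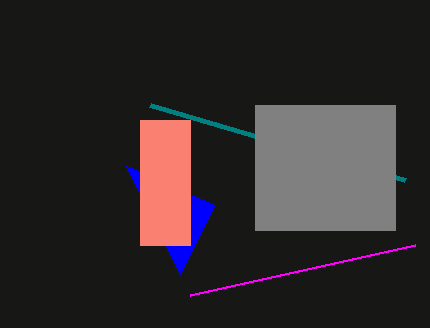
x0_1 = 150
y0_1 = 105
x0_2 = 255
y0_2 = 105
x1_2 = 395
y1_2 = 230
x2_3 = 125
y2_3 = 165
x0_4 = 140
y0_4 = 120
x1_4 = 190
y1_4 = 245
x1_5 = 190
y1_5 = 295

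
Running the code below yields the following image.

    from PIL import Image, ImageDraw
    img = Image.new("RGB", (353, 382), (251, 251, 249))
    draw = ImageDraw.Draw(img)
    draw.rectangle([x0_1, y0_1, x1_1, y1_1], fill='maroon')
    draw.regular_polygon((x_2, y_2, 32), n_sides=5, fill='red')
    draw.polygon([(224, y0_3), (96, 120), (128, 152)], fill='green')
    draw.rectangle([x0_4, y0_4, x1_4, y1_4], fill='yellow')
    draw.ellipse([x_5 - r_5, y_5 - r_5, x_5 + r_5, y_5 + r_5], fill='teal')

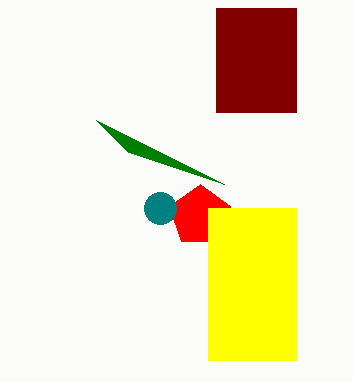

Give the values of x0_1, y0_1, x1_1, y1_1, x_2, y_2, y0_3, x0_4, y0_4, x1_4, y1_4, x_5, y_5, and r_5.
x0_1 = 216; y0_1 = 8; x1_1 = 296; y1_1 = 112; x_2 = 200; y_2 = 216; y0_3 = 184; x0_4 = 208; y0_4 = 208; x1_4 = 296; y1_4 = 360; x_5 = 160; y_5 = 208; r_5 = 16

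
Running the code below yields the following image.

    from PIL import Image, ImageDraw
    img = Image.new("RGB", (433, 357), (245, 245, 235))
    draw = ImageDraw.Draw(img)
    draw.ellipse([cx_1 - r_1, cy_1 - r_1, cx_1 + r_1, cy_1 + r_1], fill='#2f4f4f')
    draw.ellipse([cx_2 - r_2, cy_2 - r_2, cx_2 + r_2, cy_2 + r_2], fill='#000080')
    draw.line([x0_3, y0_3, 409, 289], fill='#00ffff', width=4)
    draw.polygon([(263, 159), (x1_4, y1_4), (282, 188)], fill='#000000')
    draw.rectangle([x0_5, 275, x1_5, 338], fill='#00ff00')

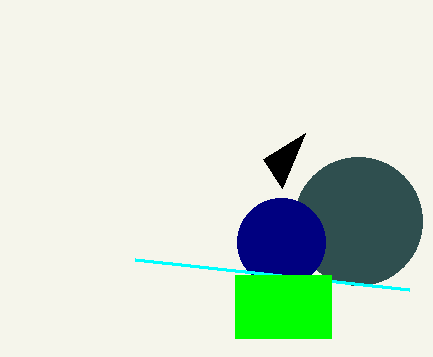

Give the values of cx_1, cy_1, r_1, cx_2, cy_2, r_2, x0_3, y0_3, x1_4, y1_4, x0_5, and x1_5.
cx_1 = 358; cy_1 = 221; r_1 = 64; cx_2 = 281; cy_2 = 242; r_2 = 44; x0_3 = 135; y0_3 = 259; x1_4 = 305; y1_4 = 133; x0_5 = 235; x1_5 = 331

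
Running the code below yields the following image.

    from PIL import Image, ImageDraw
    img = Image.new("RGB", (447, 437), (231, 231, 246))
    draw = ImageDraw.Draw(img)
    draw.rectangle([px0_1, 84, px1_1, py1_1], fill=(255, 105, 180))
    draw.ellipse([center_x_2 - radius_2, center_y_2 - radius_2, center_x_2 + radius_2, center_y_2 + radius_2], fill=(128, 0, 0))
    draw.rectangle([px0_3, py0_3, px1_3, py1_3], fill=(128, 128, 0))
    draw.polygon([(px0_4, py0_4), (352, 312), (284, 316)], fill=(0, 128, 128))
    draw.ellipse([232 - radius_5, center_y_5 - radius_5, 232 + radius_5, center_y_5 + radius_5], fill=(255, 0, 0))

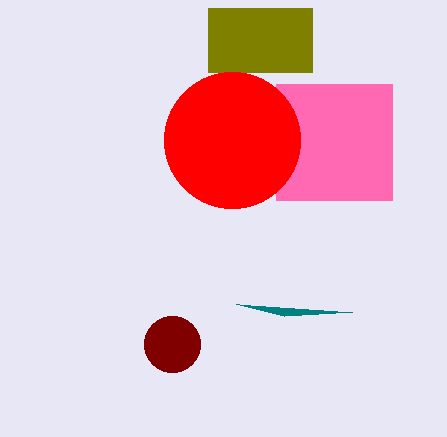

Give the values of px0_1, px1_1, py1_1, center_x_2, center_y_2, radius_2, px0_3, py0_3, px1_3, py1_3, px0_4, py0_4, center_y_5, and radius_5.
px0_1 = 276
px1_1 = 392
py1_1 = 200
center_x_2 = 172
center_y_2 = 344
radius_2 = 28
px0_3 = 208
py0_3 = 8
px1_3 = 312
py1_3 = 72
px0_4 = 236
py0_4 = 304
center_y_5 = 140
radius_5 = 68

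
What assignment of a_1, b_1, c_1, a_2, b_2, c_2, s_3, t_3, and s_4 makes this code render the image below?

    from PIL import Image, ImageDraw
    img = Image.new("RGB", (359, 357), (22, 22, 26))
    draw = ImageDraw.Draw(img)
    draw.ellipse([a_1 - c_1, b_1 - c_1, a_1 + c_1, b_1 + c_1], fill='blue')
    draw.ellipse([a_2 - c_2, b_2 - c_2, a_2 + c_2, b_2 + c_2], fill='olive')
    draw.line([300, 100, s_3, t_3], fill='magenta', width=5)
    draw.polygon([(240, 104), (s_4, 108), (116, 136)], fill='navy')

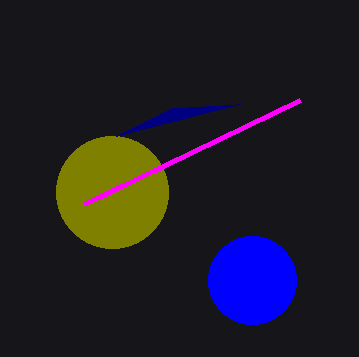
a_1 = 252, b_1 = 280, c_1 = 44, a_2 = 112, b_2 = 192, c_2 = 56, s_3 = 84, t_3 = 204, s_4 = 172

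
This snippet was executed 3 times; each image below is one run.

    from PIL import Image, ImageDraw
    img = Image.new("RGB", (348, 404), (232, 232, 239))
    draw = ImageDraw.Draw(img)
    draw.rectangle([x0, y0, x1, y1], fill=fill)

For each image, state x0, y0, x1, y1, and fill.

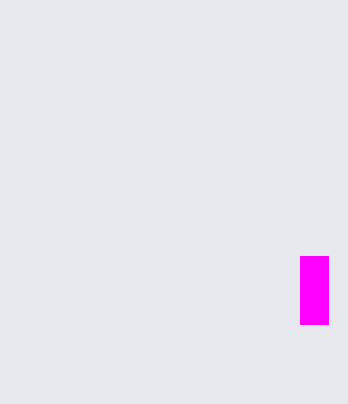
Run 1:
x0 = 300, y0 = 256, x1 = 328, y1 = 324, fill = 'magenta'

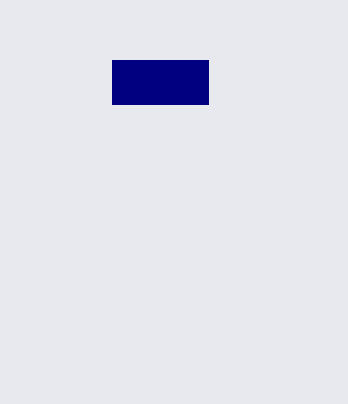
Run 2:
x0 = 112; y0 = 60; x1 = 208; y1 = 104; fill = 'navy'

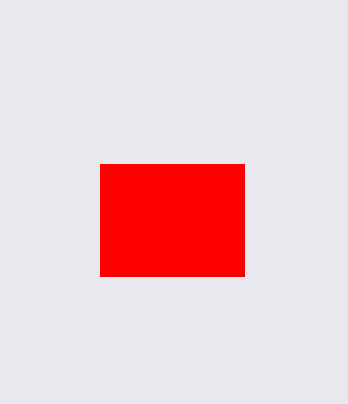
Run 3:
x0 = 100
y0 = 164
x1 = 244
y1 = 276
fill = 'red'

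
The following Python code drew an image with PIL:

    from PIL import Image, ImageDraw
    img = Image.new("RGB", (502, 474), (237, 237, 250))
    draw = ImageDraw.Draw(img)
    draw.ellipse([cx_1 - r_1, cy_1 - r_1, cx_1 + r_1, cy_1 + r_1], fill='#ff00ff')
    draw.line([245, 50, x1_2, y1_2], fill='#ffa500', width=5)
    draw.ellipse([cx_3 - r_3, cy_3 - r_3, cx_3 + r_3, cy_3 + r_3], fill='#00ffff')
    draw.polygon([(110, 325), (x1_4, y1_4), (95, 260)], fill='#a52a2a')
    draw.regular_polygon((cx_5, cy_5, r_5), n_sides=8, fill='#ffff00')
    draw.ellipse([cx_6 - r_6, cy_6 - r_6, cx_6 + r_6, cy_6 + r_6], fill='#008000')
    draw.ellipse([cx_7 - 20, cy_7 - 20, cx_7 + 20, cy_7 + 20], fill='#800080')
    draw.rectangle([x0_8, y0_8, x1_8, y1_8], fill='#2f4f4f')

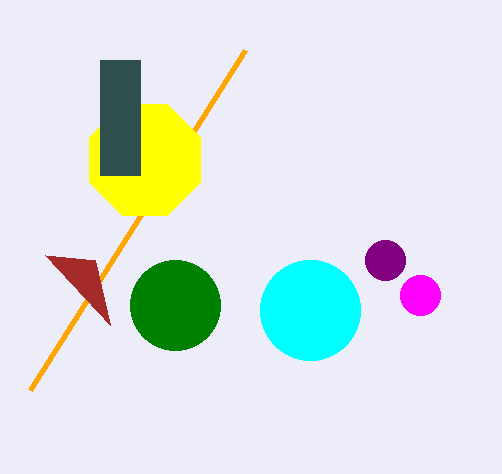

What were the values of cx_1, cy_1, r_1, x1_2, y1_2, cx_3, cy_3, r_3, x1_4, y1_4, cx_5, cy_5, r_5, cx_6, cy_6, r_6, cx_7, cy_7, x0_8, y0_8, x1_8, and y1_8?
cx_1 = 420, cy_1 = 295, r_1 = 20, x1_2 = 30, y1_2 = 390, cx_3 = 310, cy_3 = 310, r_3 = 50, x1_4 = 45, y1_4 = 255, cx_5 = 145, cy_5 = 160, r_5 = 60, cx_6 = 175, cy_6 = 305, r_6 = 45, cx_7 = 385, cy_7 = 260, x0_8 = 100, y0_8 = 60, x1_8 = 140, y1_8 = 175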